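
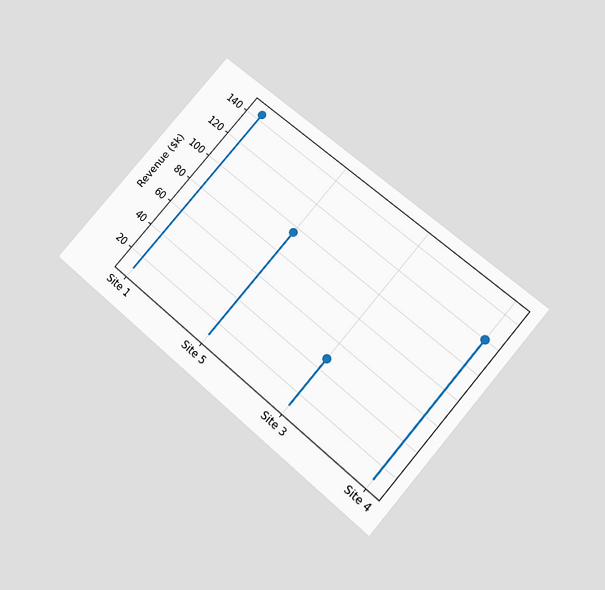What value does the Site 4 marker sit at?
$120k

The chart is tilted about 40° clockwise and viewed slightly from below. The Site 4 marker sits at $120k.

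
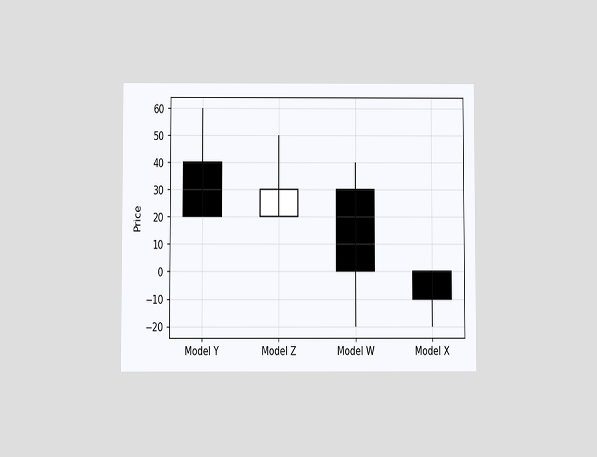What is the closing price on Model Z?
The chart is viewed slightly from below. The Model Z candle closes at 30.

30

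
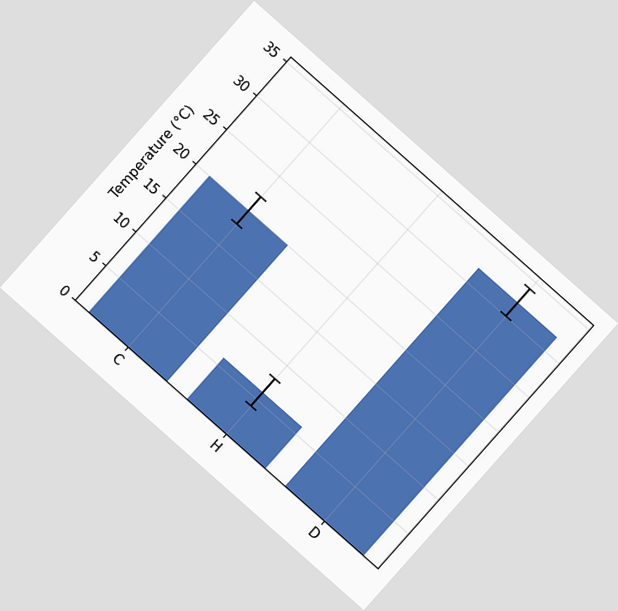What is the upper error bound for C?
22°C

The chart is tilted about 42° clockwise. The C bar's upper whisker reaches 22°C.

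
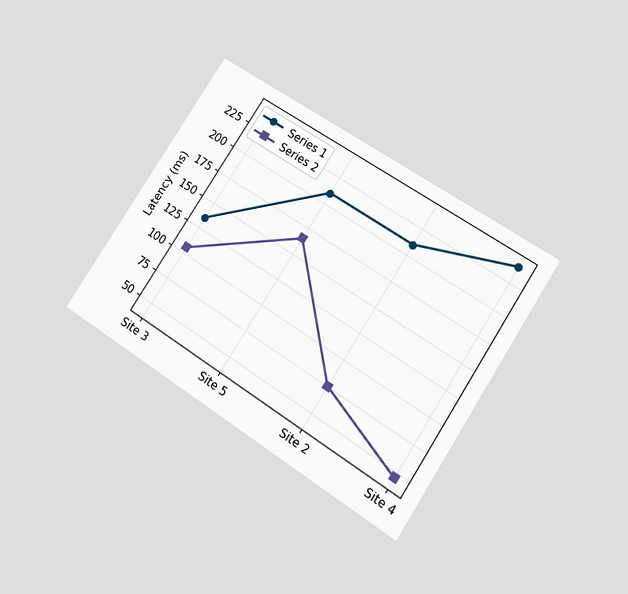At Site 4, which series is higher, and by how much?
The chart is tilted about 33° clockwise and viewed slightly from below. At Site 4, Series 1 sits above the other line by 195ms.

Series 1, by 195ms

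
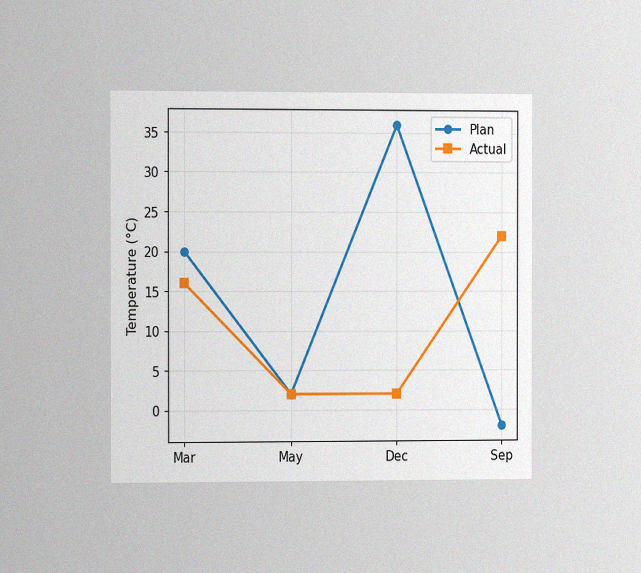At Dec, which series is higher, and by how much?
Plan, by 34°C

The chart is viewed slightly from the left, with some photo noise. At Dec, Plan sits above the other line by 34°C.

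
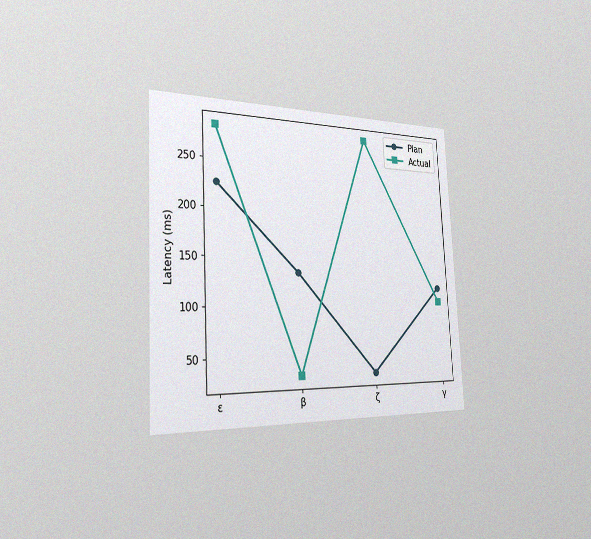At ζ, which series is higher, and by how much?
The chart is tilted about 3° counter-clockwise and viewed slightly from the left, with some photo noise. At ζ, Actual sits above the other line by 255ms.

Actual, by 255ms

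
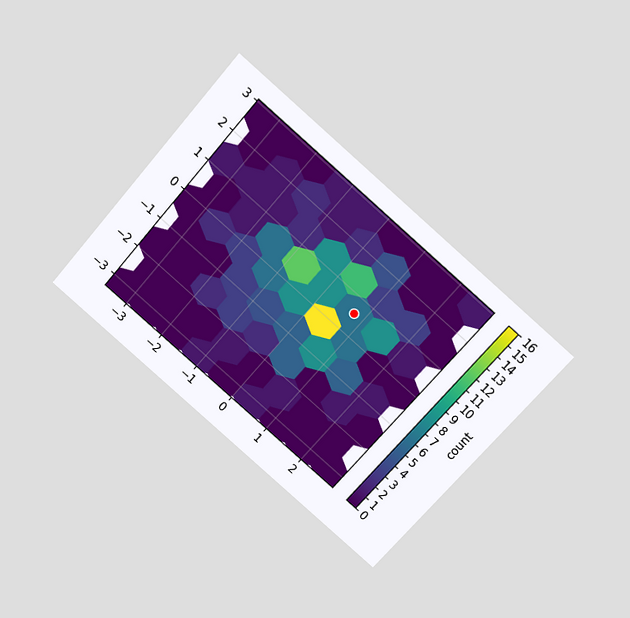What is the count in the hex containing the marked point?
6

The chart is tilted about 41° clockwise and viewed slightly from above. The marked hex reads 6 on the colorbar.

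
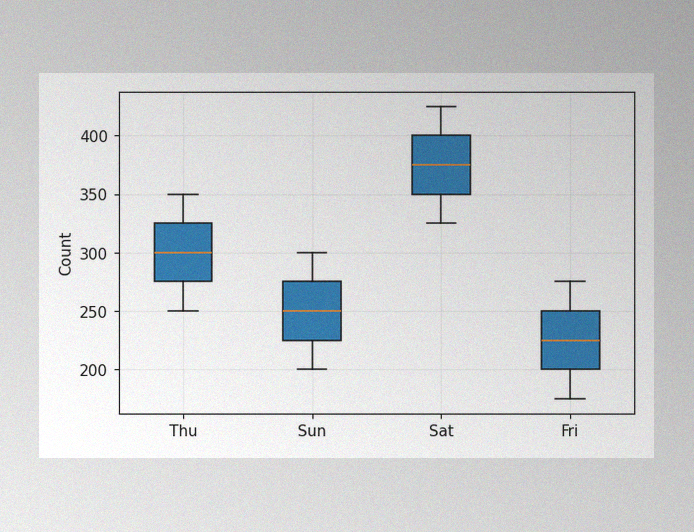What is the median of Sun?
The image has some photo noise and uneven lighting. The median line in the Sun box sits at 250.

250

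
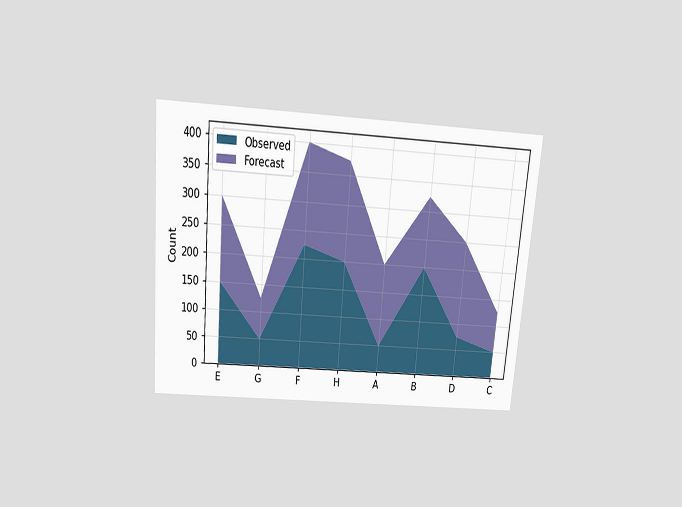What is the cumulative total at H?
The chart is tilted about 5° clockwise and viewed slightly from above. The stacked total at H reaches 375.

375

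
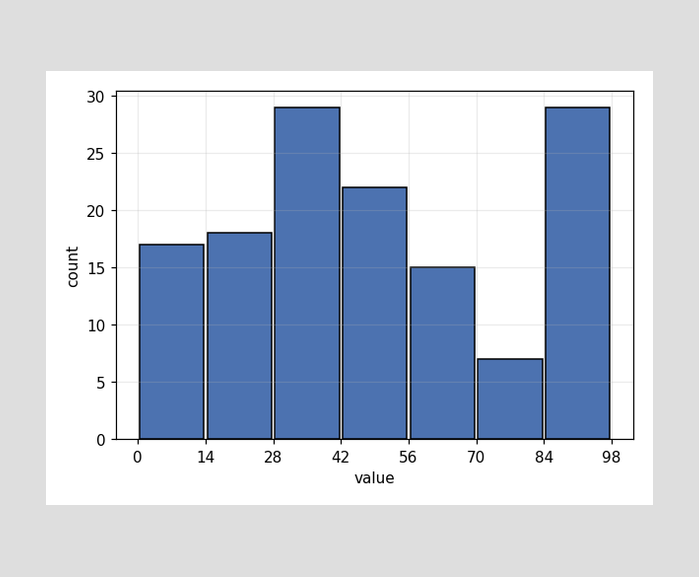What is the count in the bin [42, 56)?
The [42, 56) bin has height 22.

22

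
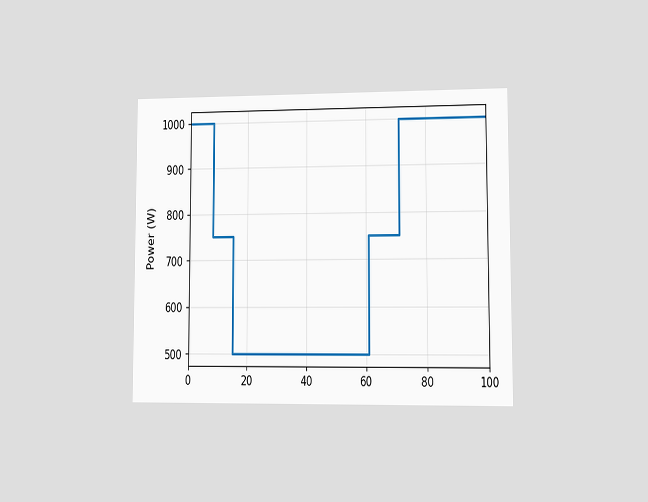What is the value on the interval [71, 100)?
1000W

The chart is viewed at a slight angle. On [71, 100) the step sits at 1000W.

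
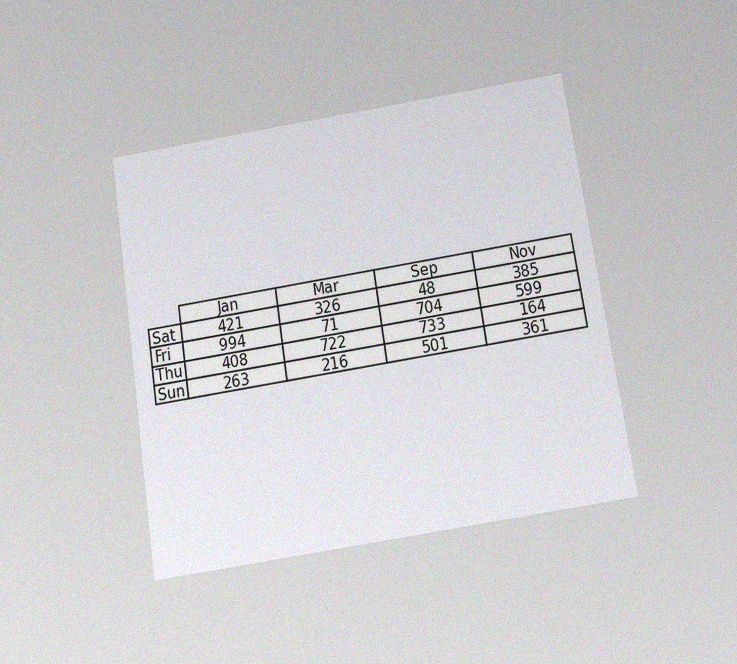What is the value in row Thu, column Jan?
408

The chart is tilted about 9° counter-clockwise and viewed slightly from below, with some photo noise. The (Thu, Jan) cell reads 408.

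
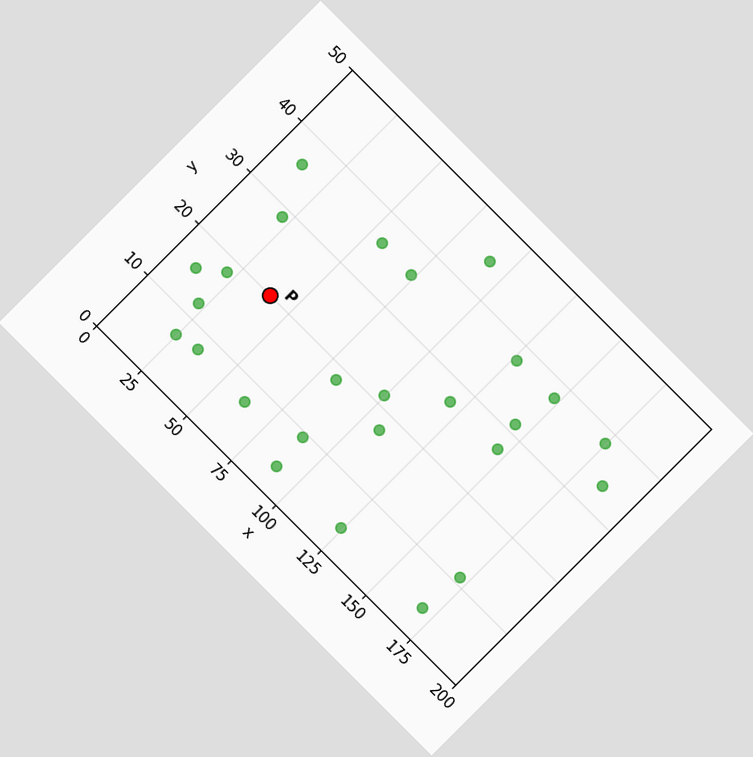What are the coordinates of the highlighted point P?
The chart is tilted about 45° clockwise. Following the gridlines from P to each axis, P sits at (40, 20).

(40, 20)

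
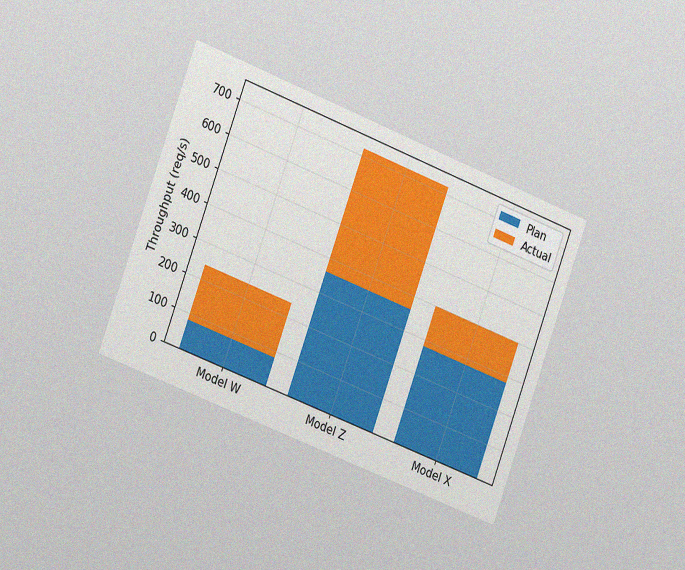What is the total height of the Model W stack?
The chart is tilted about 20° clockwise and viewed slightly from the left, with some photo noise. The Model W stack's top reaches 240req/s on the y-axis.

240req/s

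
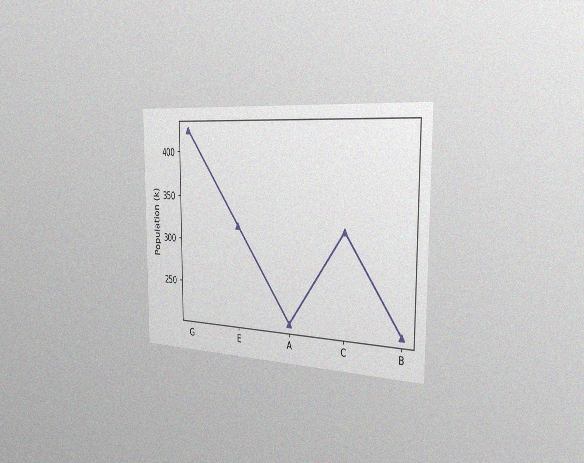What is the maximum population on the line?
The chart is viewed slightly from the right, with some photo noise. The highest point is at G, and reading across to the y-axis gives 424k.

424k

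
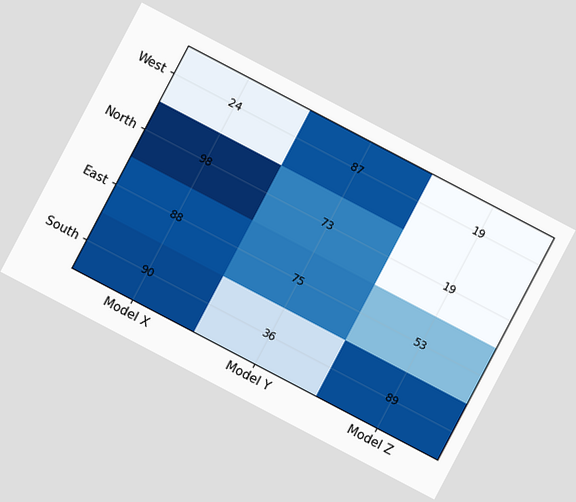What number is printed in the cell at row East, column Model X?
The chart is tilted about 28° clockwise. The (East, Model X) cell reads 88.

88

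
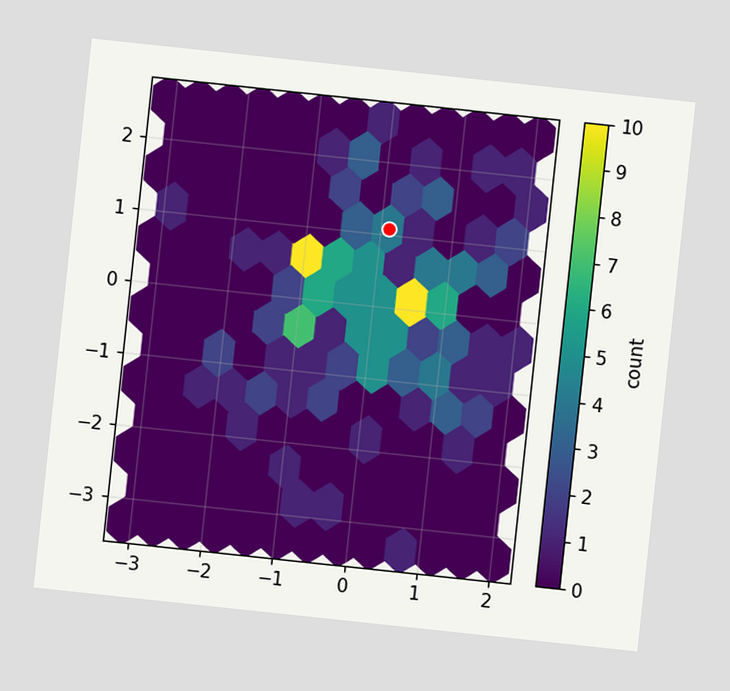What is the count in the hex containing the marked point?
The chart is tilted about 6° clockwise. The marked hex reads 4 on the colorbar.

4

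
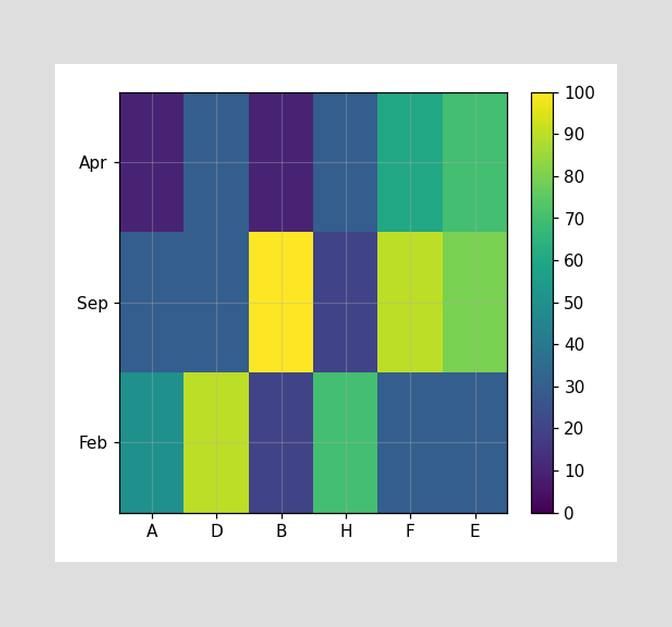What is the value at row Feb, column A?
50

Matching cell (Feb, A) against the colorbar gives 50.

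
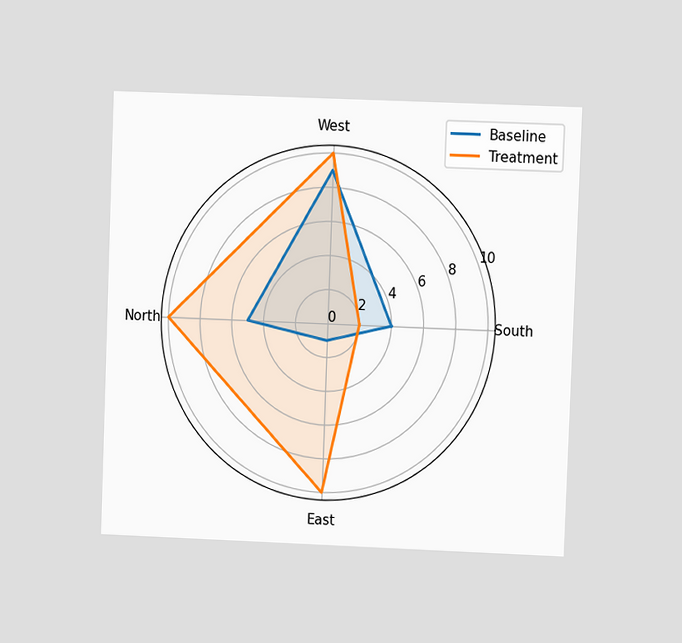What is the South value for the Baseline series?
4

The chart is tilted about 2° clockwise and viewed at a slight angle. On the South axis, Baseline reaches 4.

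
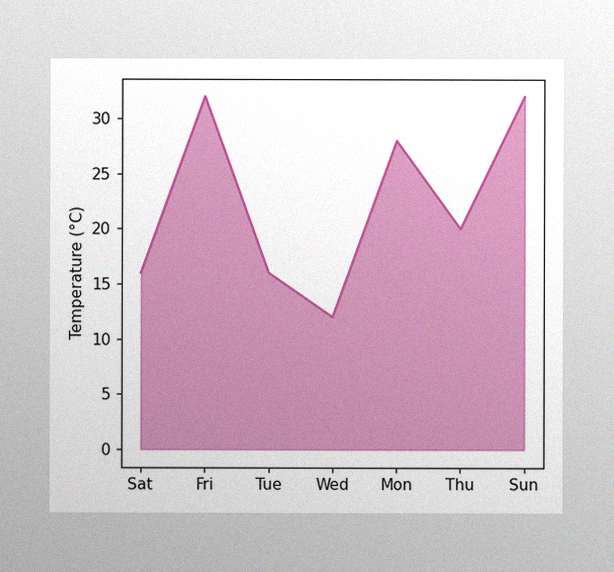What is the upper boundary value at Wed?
The image has some photo noise and uneven lighting. At Wed the upper boundary is at 12°C.

12°C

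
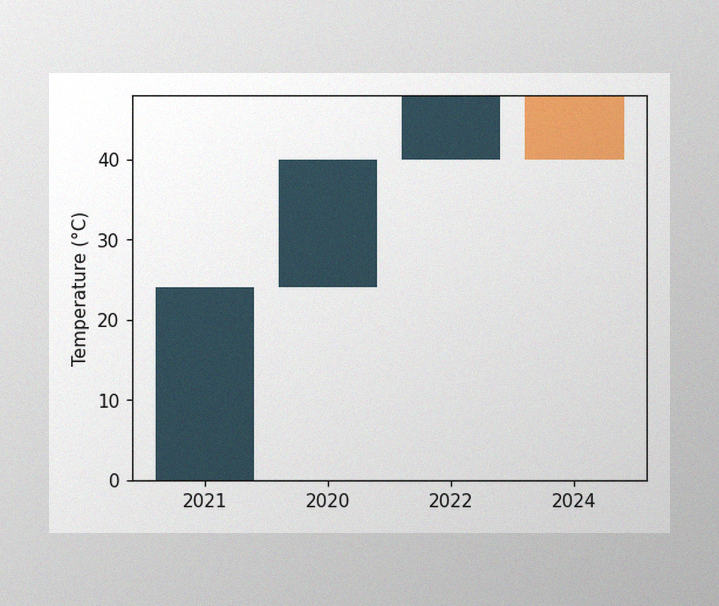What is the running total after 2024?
The image has some photo noise and uneven lighting. After 2024 the running total reaches 40°C.

40°C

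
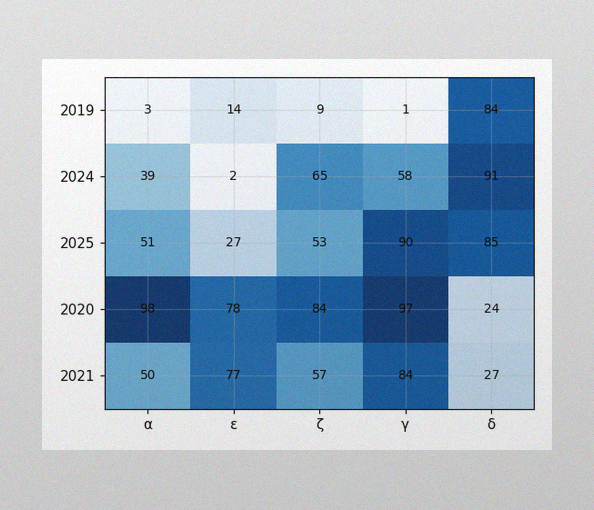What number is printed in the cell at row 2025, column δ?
The image has some photo noise and uneven lighting. The (2025, δ) cell reads 85.

85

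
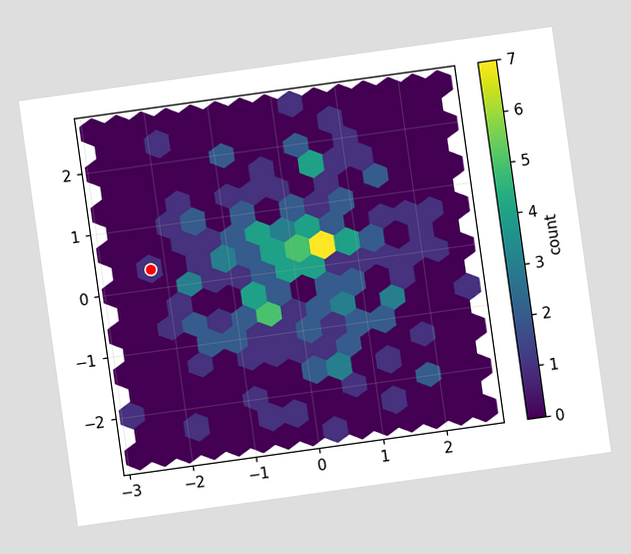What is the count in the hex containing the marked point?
The chart is tilted about 8° counter-clockwise. The marked hex reads 1 on the colorbar.

1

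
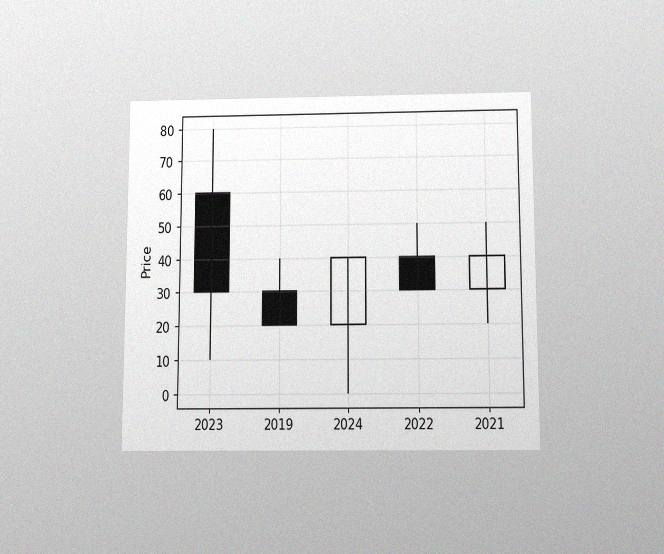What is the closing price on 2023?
30

The chart is viewed slightly from below, with some photo noise. The 2023 candle closes at 30.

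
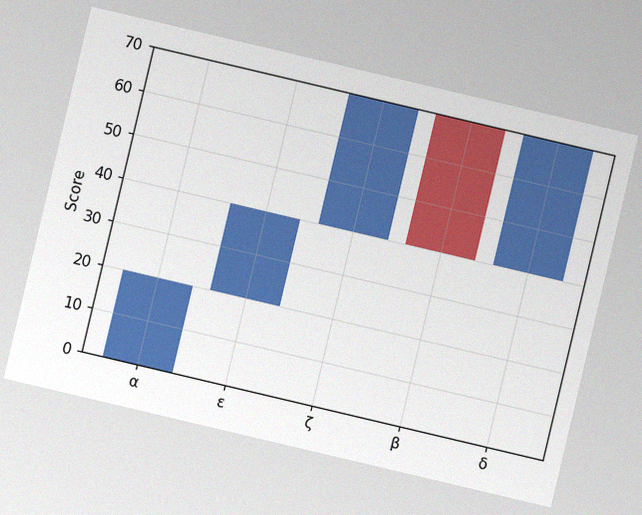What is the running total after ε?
The chart is tilted about 13° clockwise, with some photo noise. After ε the running total reaches 40.

40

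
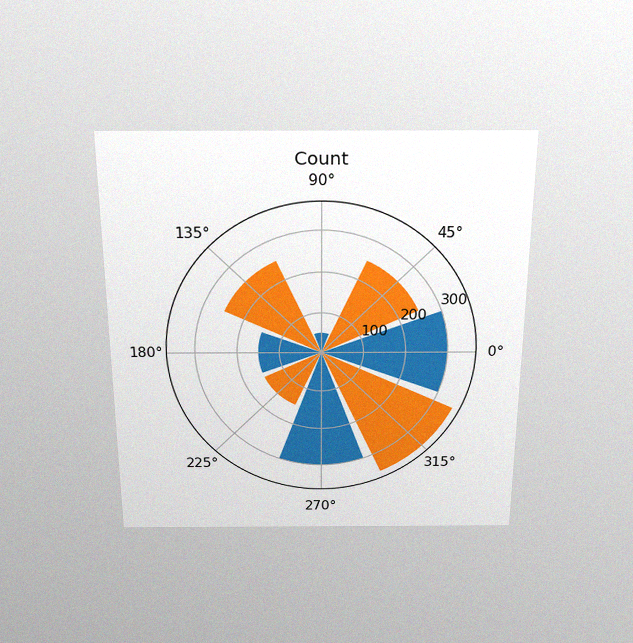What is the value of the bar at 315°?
The chart is viewed slightly from above, with some photo noise. The bar at 315° reaches 350 on the radial axis.

350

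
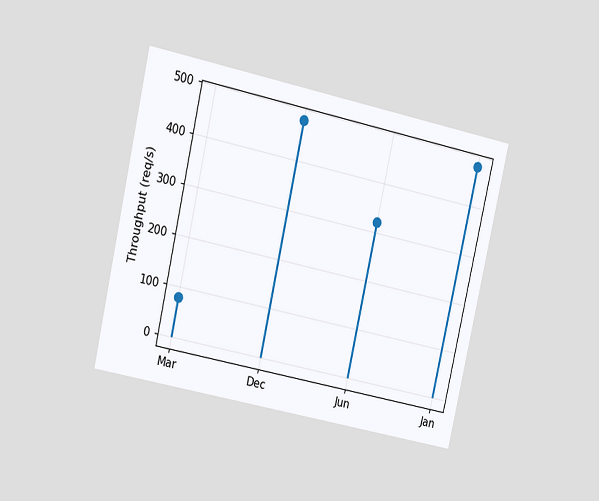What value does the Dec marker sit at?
The chart is tilted about 13° clockwise and viewed at a slight angle. The Dec marker sits at 480req/s.

480req/s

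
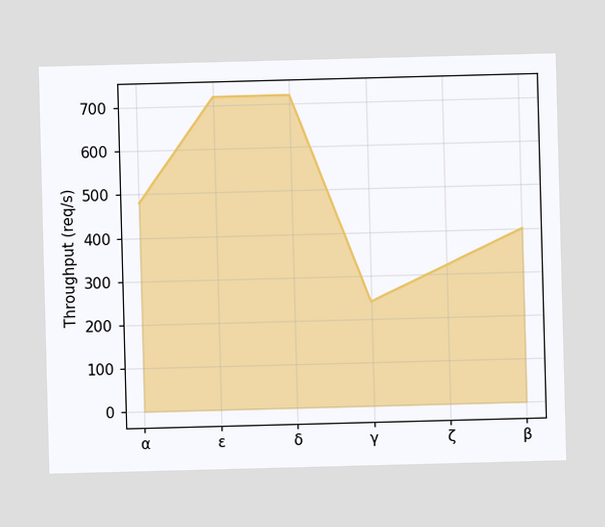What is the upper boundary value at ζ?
At ζ the upper boundary is at 320req/s.

320req/s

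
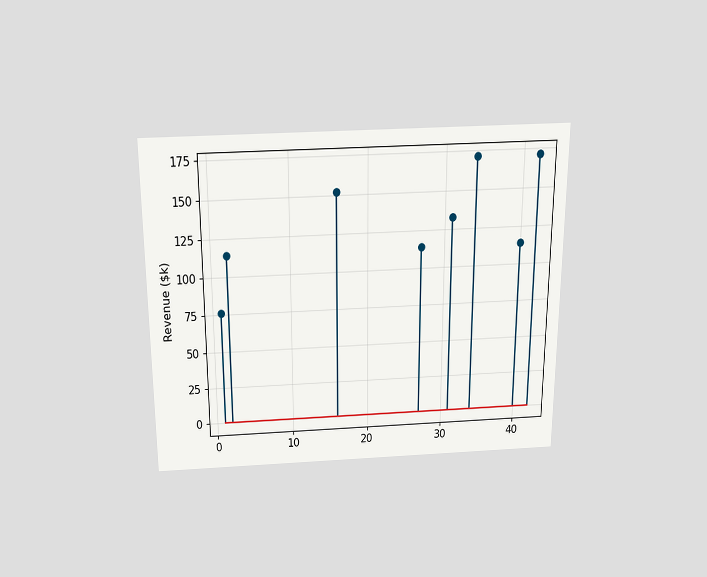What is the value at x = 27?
$114k

The chart is viewed slightly from above. The stem at x=27 reaches $114k.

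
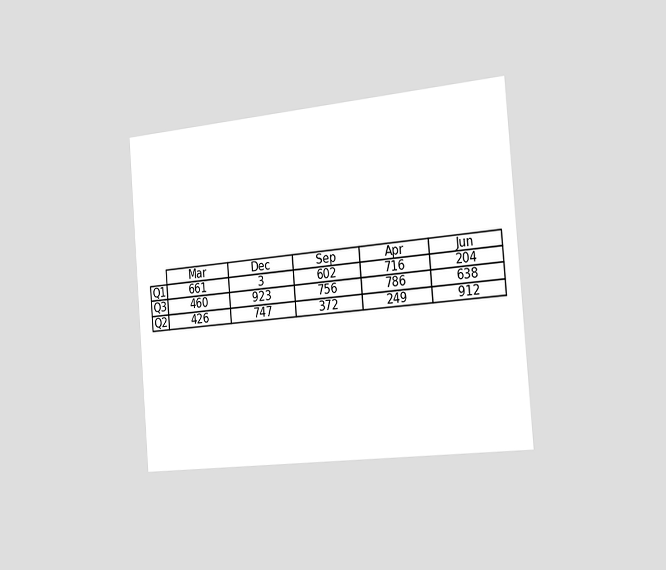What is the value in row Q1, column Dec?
The chart is tilted about 5° counter-clockwise and viewed slightly from the right. The (Q1, Dec) cell reads 3.

3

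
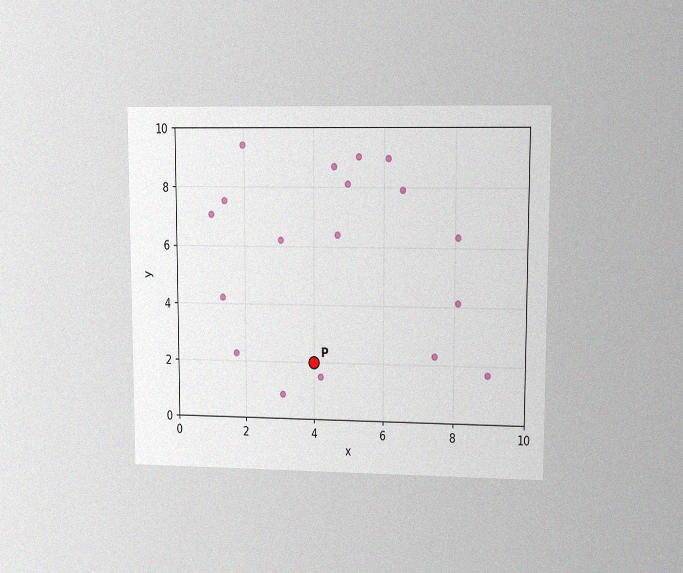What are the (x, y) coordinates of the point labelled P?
(4, 2)

The chart is viewed at a slight angle, with some photo noise. Following the gridlines from P to each axis, P sits at (4, 2).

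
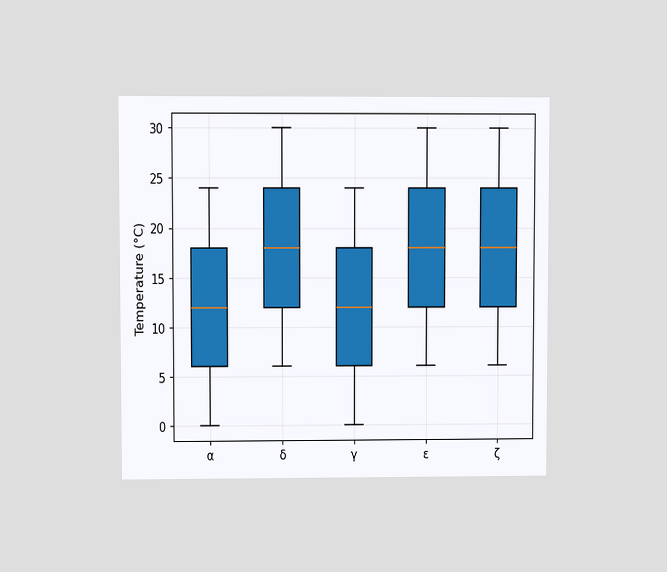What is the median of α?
12°C

The chart is viewed at a slight angle. The median line in the α box sits at 12°C.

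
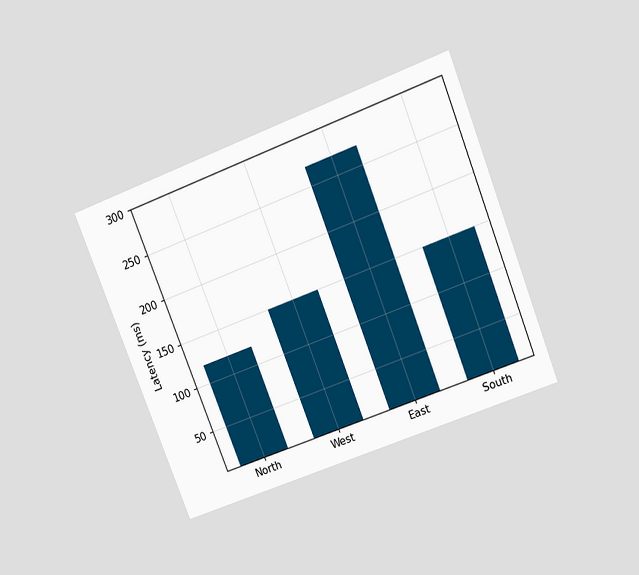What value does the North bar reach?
The chart is tilted about 21° counter-clockwise and viewed slightly from above. Reading along the chart's y-axis, the North bar reaches 120ms.

120ms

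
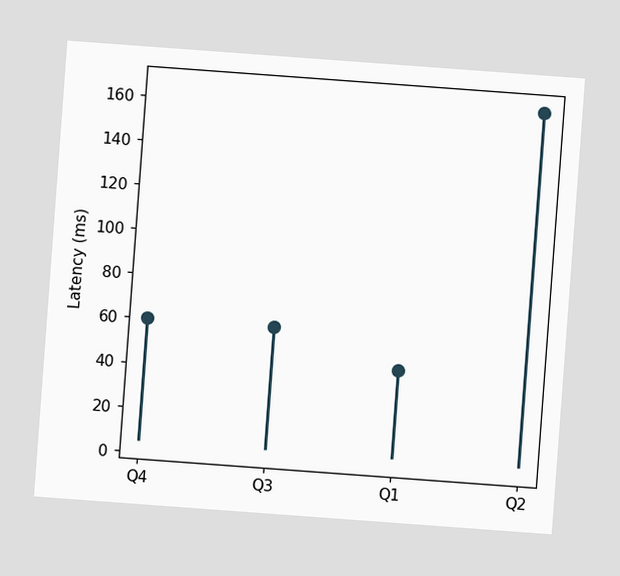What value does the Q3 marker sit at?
The chart is tilted about 4° clockwise. The Q3 marker sits at 60ms.

60ms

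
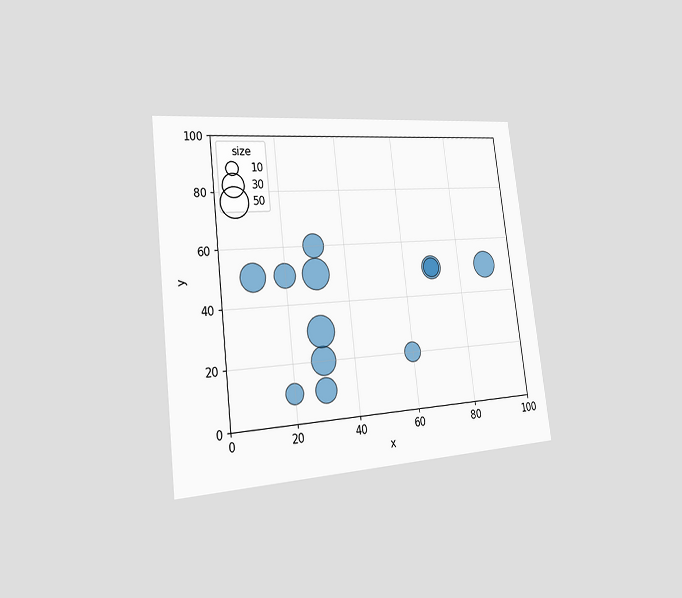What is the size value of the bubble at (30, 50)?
The chart is tilted about 7° counter-clockwise and viewed slightly from the left. Matching the bubble at (30, 50) against the size legend gives 50.

50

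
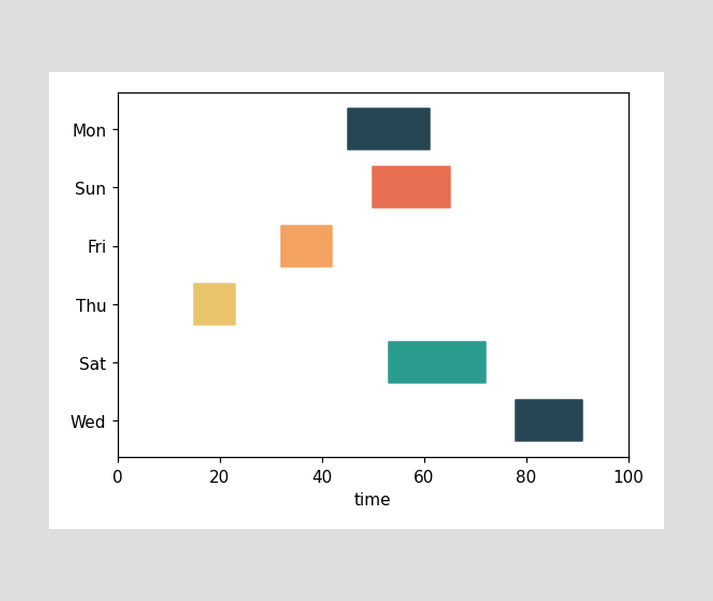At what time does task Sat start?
The Sat bar begins at t=53.

53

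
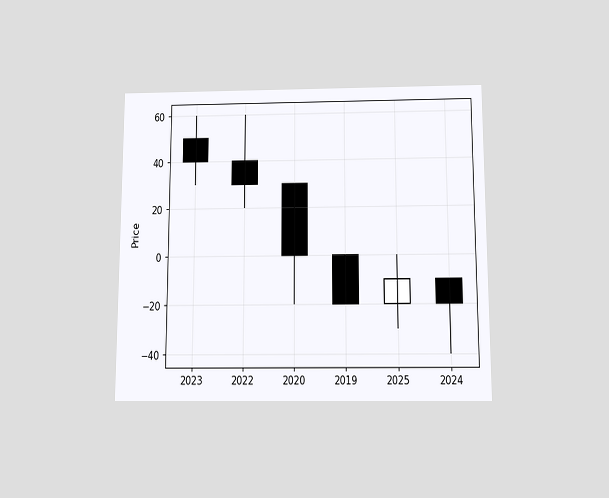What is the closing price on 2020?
The chart is viewed slightly from below. The 2020 candle closes at 0.

0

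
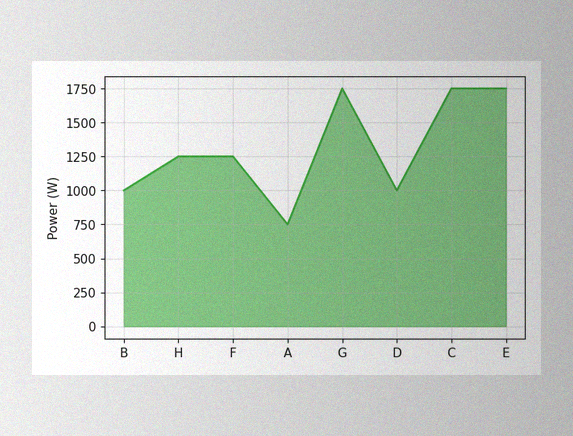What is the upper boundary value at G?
The image has some photo noise and uneven lighting. At G the upper boundary is at 1750W.

1750W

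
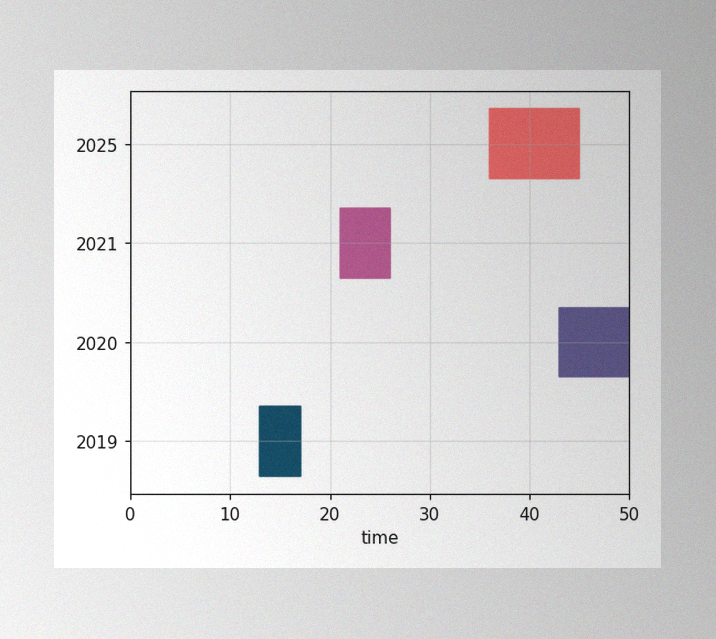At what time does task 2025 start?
The image has some photo noise and uneven lighting. The 2025 bar begins at t=36.

36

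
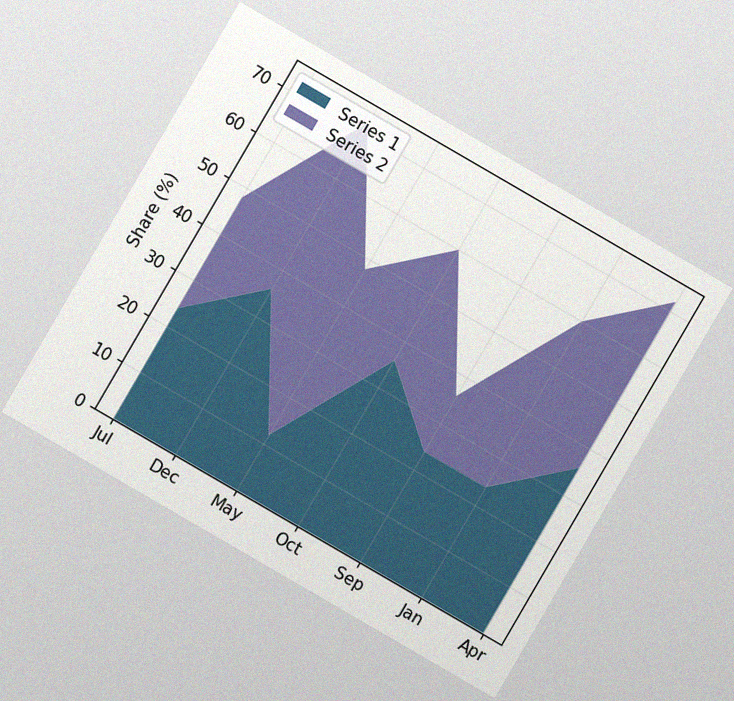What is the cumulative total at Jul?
48%

The chart is tilted about 30° clockwise, with some photo noise. The stacked total at Jul reaches 48%.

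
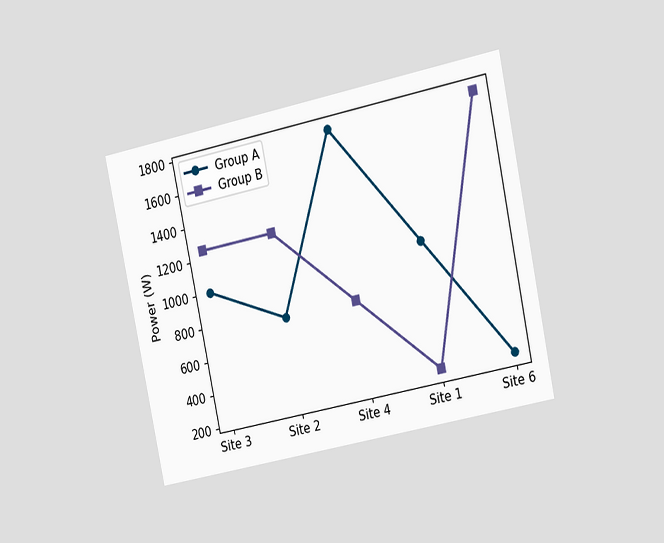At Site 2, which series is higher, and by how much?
Group B, by 500W

The chart is tilted about 12° counter-clockwise and viewed slightly from the right. At Site 2, Group B sits above the other line by 500W.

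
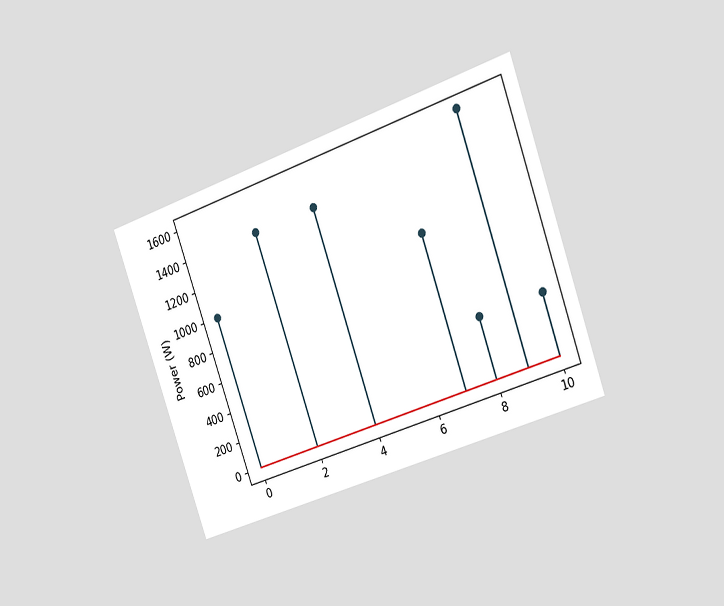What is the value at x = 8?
400W

The chart is tilted about 19° counter-clockwise and viewed slightly from the right. The stem at x=8 reaches 400W.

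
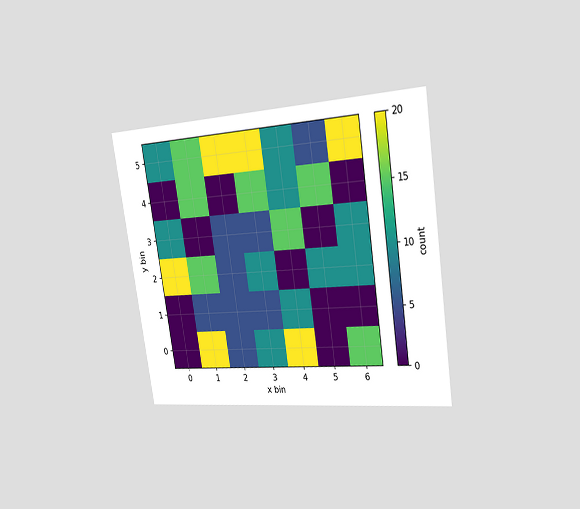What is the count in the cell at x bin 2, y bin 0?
5

The chart is tilted about 8° counter-clockwise and viewed slightly from the right. Matching the cell (2, 0) against the colorbar gives 5.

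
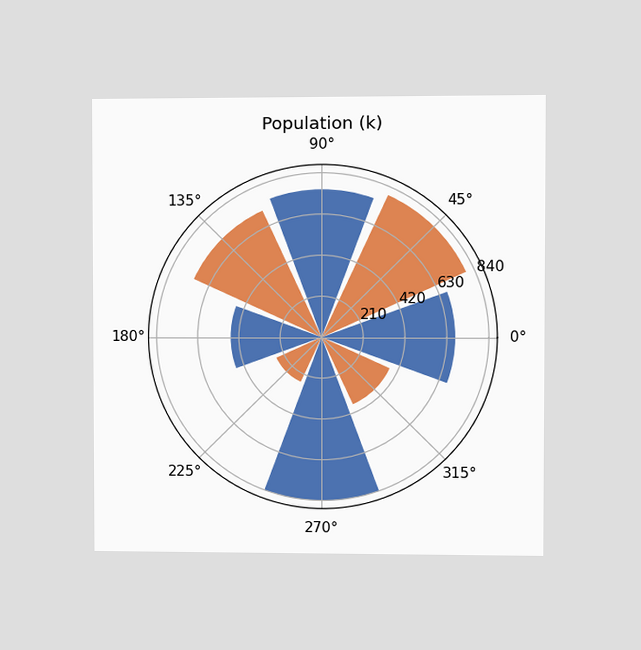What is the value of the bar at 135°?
The chart is viewed at a slight angle. The bar at 135° reaches 714k on the radial axis.

714k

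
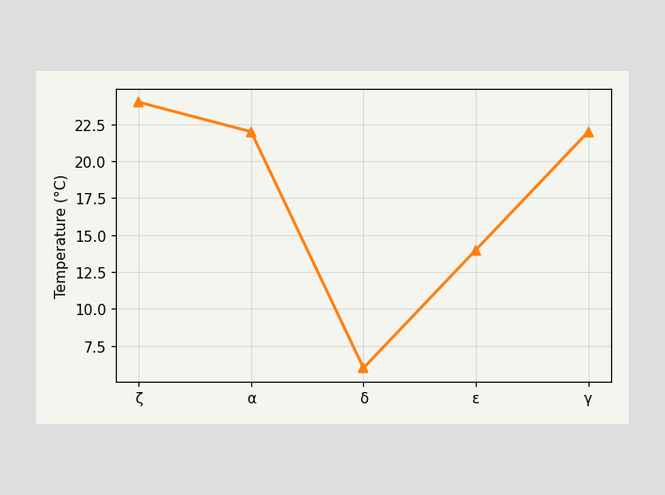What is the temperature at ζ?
24°C

At ζ, the line is at 24°C.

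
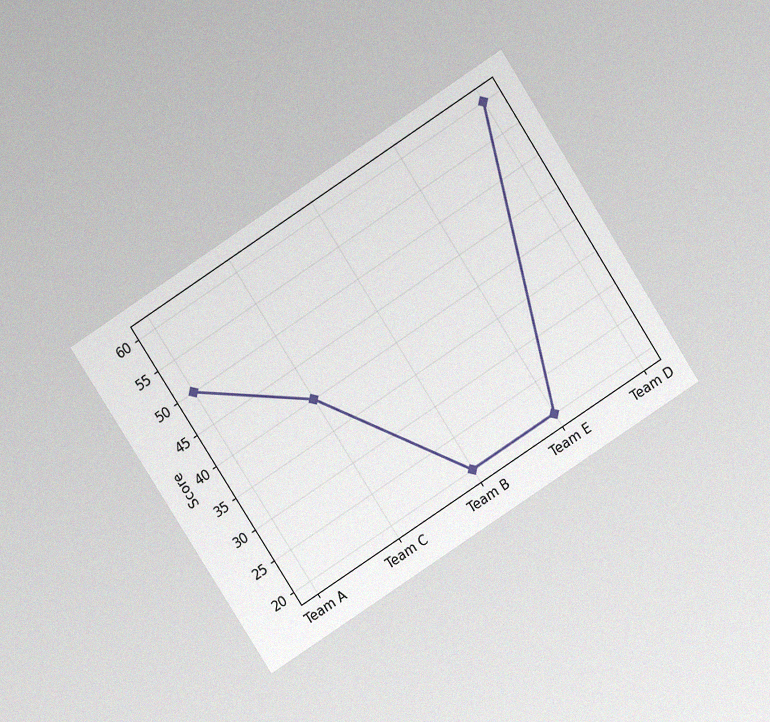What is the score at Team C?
40

The chart is tilted about 33° counter-clockwise and viewed slightly from above, with some photo noise. At Team C, the line is at 40.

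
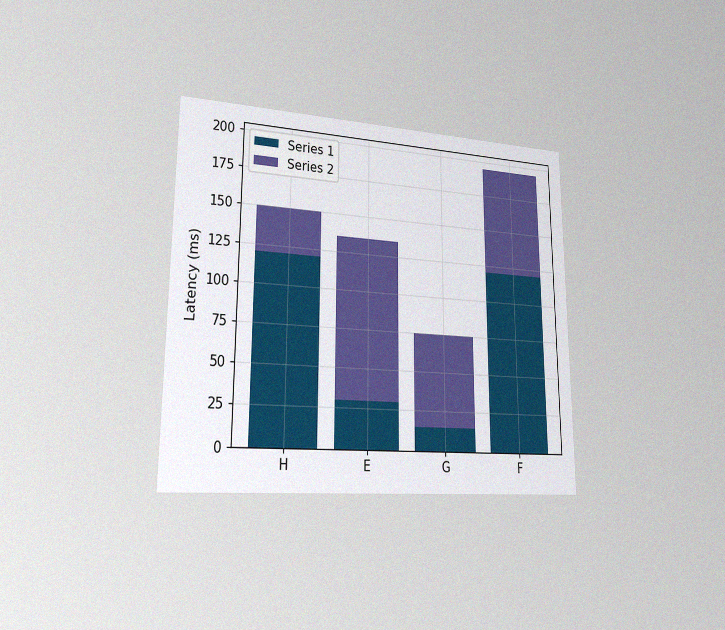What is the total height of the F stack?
195ms

The chart is viewed slightly from the left, with some photo noise. The F stack's top reaches 195ms on the y-axis.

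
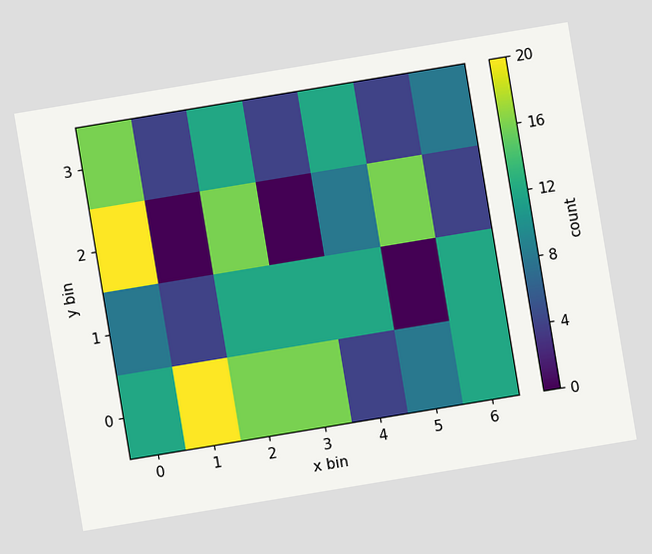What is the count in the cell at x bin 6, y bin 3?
8

The chart is tilted about 9° counter-clockwise. Matching the cell (6, 3) against the colorbar gives 8.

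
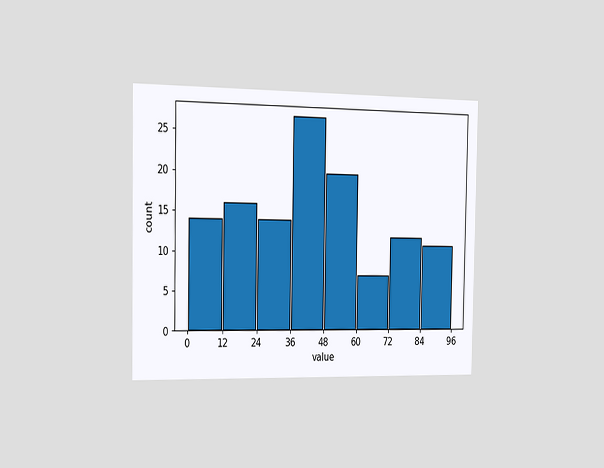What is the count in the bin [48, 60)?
20

The chart is viewed slightly from the left. The [48, 60) bin has height 20.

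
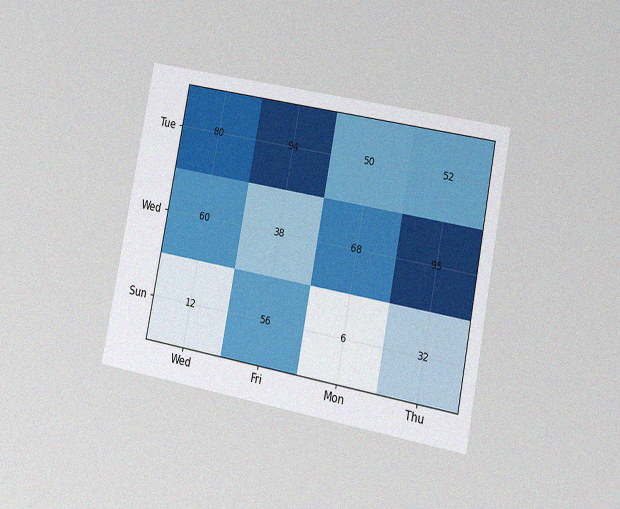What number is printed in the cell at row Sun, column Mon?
The chart is tilted about 11° clockwise and viewed at a slight angle, with some photo noise. The (Sun, Mon) cell reads 6.

6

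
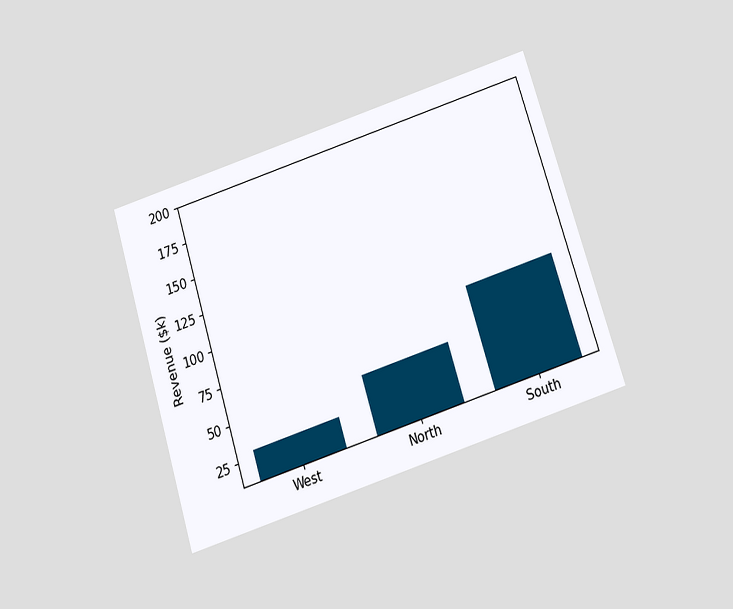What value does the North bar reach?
The chart is tilted about 17° counter-clockwise and viewed slightly from below. Reading along the chart's y-axis, the North bar reaches $50k.

$50k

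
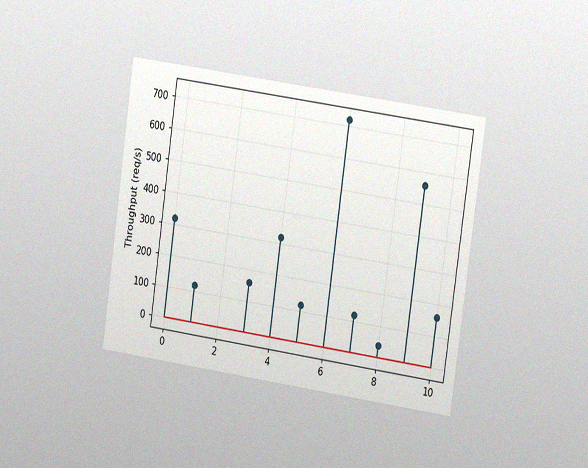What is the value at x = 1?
120req/s

The chart is tilted about 8° clockwise and viewed slightly from the right, with some photo noise. The stem at x=1 reaches 120req/s.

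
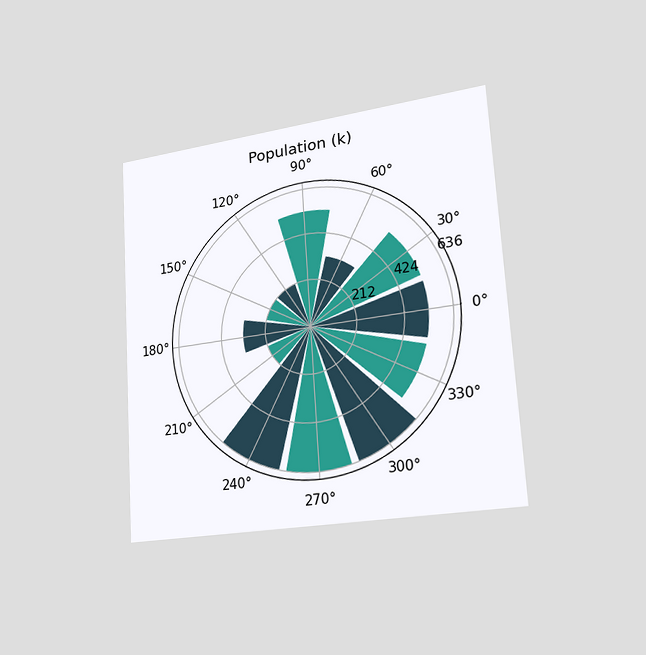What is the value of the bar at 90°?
530k

The chart is tilted about 3° counter-clockwise and viewed slightly from the right. The bar at 90° reaches 530k on the radial axis.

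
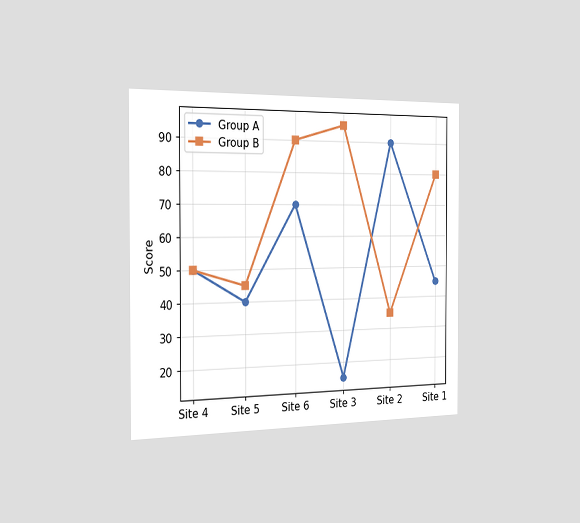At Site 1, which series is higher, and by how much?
Group B, by 35

The chart is viewed slightly from the left. At Site 1, Group B sits above the other line by 35.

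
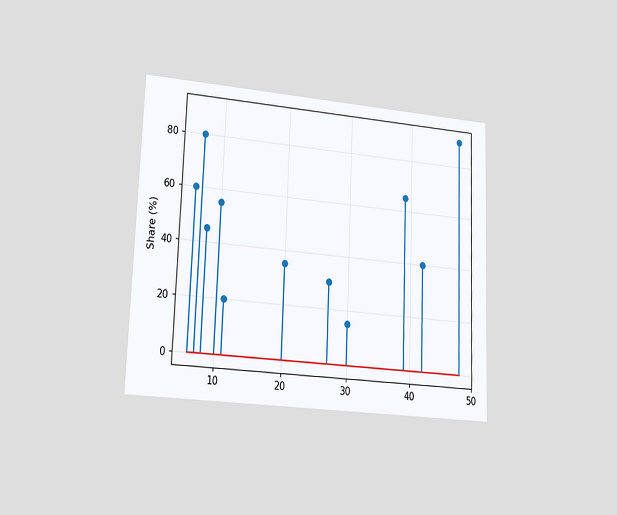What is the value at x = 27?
30%

The chart is tilted about 2° clockwise and viewed at a slight angle. The stem at x=27 reaches 30%.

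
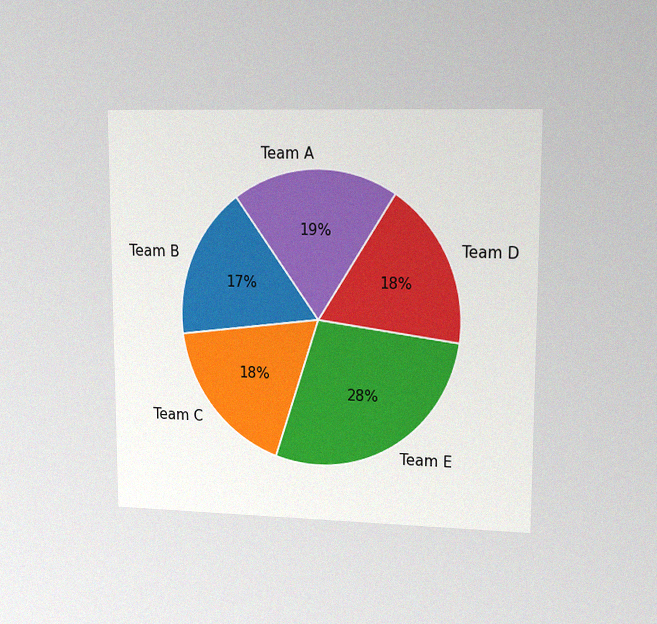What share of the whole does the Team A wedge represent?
The chart is viewed at a slight angle, with some photo noise. The Team A slice takes up 19% of the pie.

19%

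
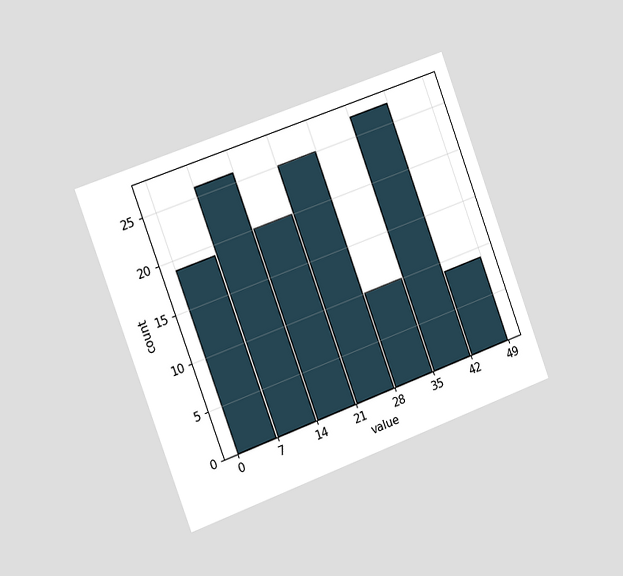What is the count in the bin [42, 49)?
The chart is tilted about 20° counter-clockwise and viewed slightly from the left. The [42, 49) bin has height 9.

9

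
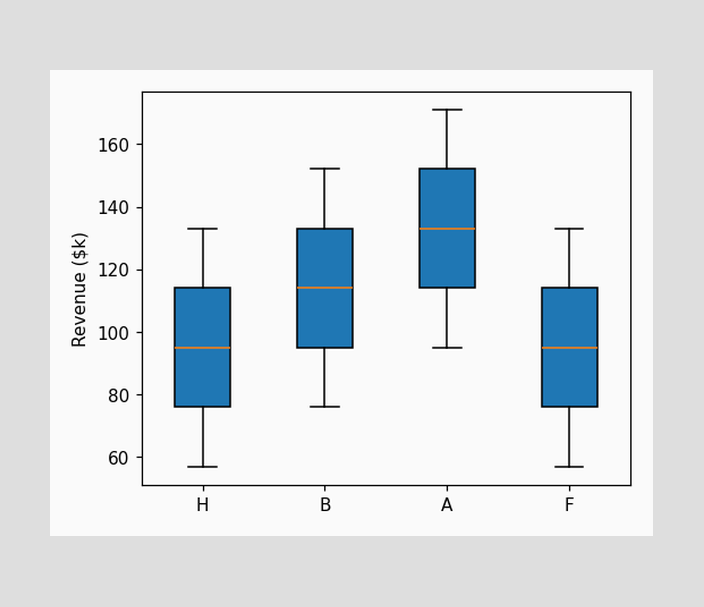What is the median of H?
The median line in the H box sits at $95k.

$95k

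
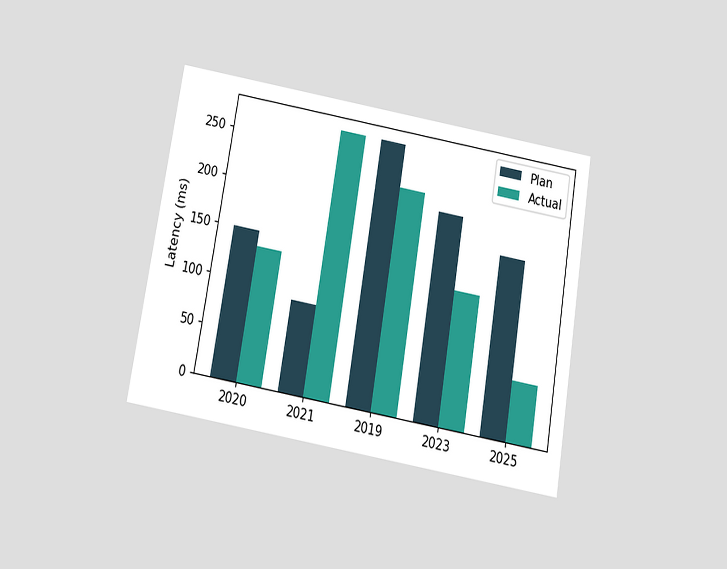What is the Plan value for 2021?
90ms

The chart is tilted about 10° clockwise and viewed slightly from below. The Plan bar at 2021 reaches 90ms on the y-axis.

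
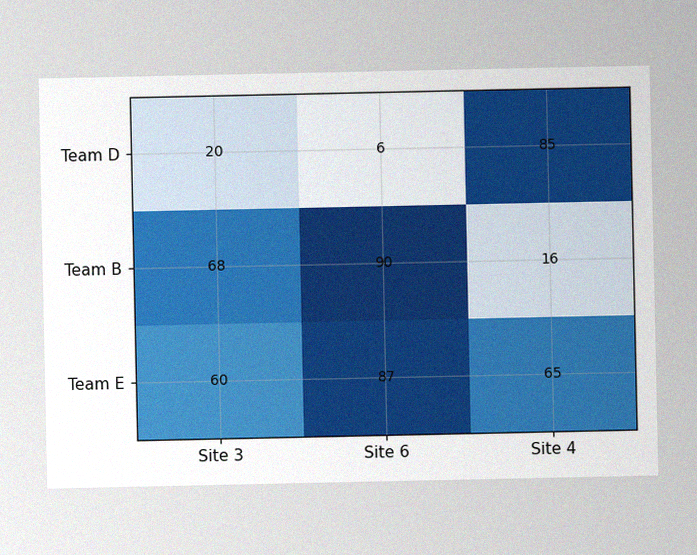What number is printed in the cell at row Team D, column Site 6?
The image has some photo noise and uneven lighting. The (Team D, Site 6) cell reads 6.

6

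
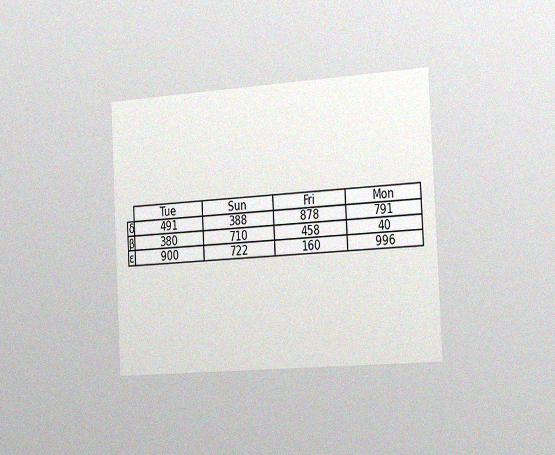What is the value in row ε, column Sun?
722

The chart is tilted about 3° counter-clockwise and viewed slightly from the right, with some photo noise. The (ε, Sun) cell reads 722.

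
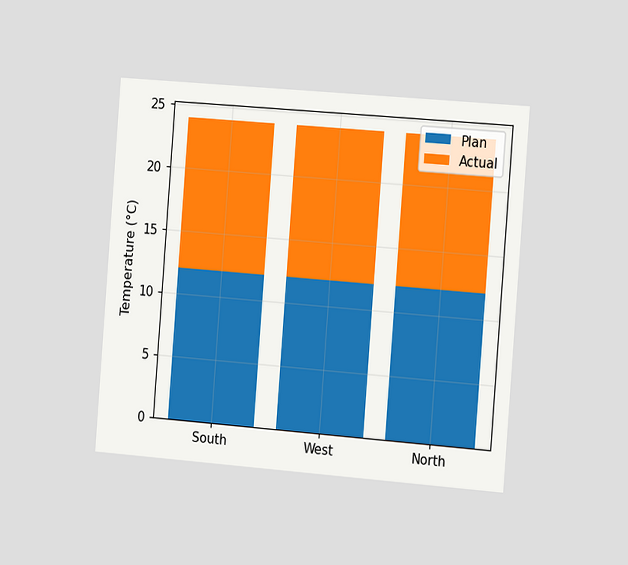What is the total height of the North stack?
24°C

The chart is tilted about 4° clockwise and viewed slightly from the right. The North stack's top reaches 24°C on the y-axis.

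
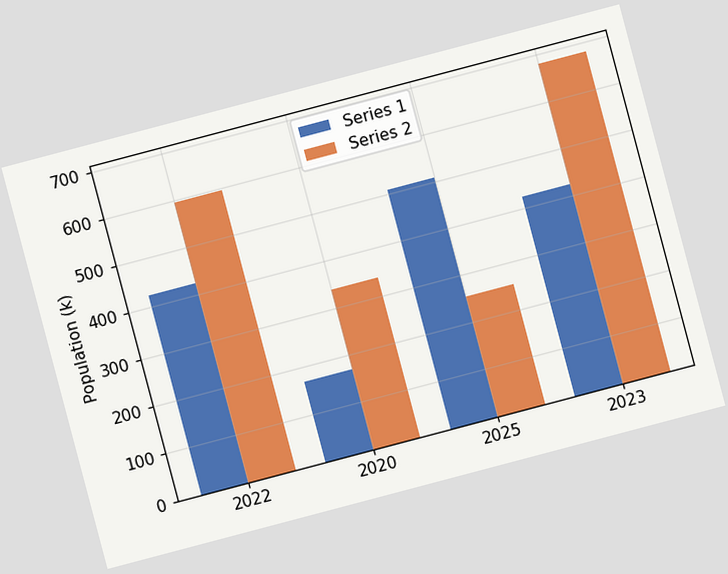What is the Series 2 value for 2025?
255k

The chart is tilted about 15° counter-clockwise. The Series 2 bar at 2025 reaches 255k on the y-axis.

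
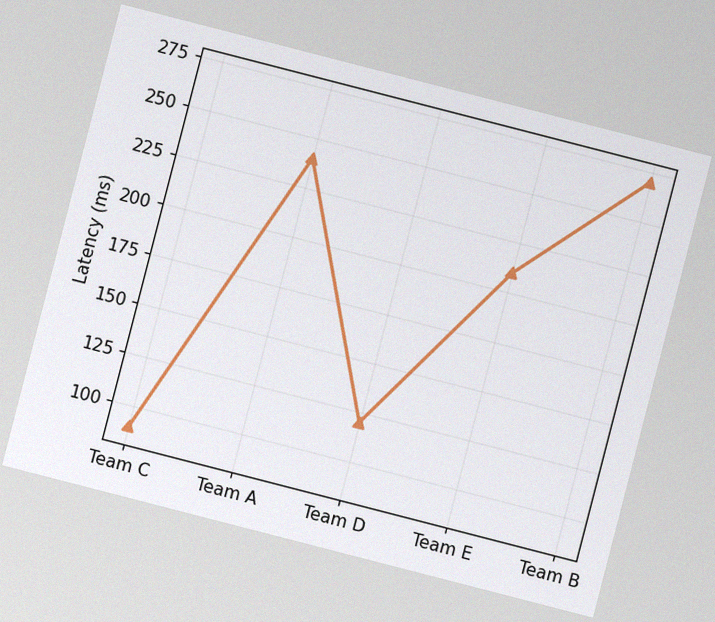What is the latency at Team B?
270ms

The chart is tilted about 14° clockwise, with some photo noise. At Team B, the line is at 270ms.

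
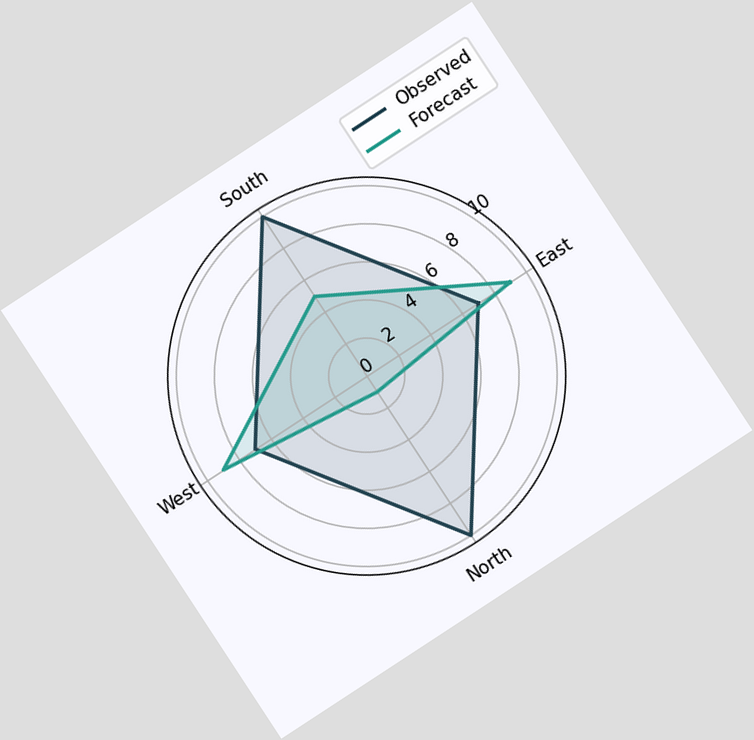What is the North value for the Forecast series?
1

The chart is tilted about 33° counter-clockwise. On the North axis, Forecast reaches 1.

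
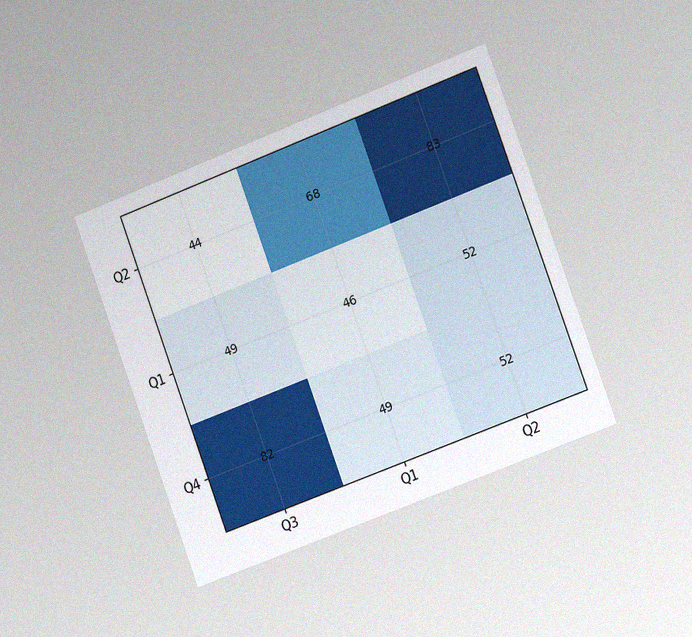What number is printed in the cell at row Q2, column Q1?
The chart is tilted about 20° counter-clockwise and viewed slightly from the right, with some photo noise. The (Q2, Q1) cell reads 68.

68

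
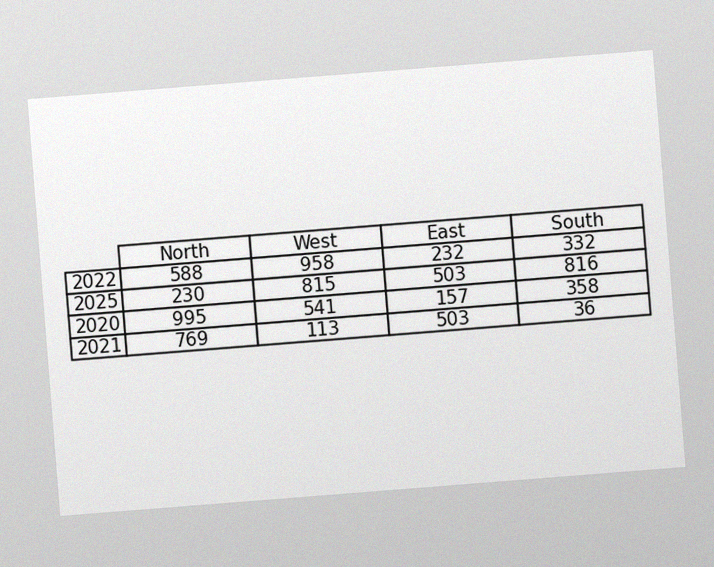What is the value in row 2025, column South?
816

The chart is tilted about 4° counter-clockwise, with some photo noise. The (2025, South) cell reads 816.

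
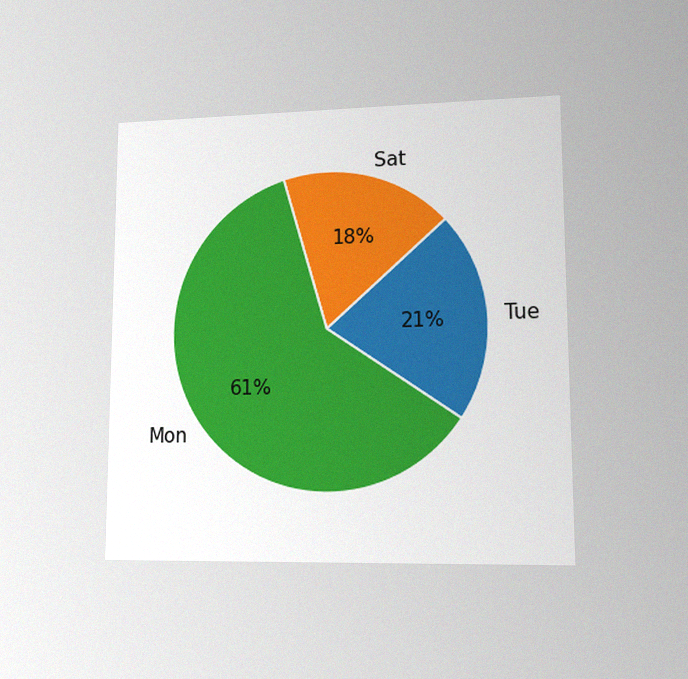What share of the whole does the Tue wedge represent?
21%

The chart is viewed at a slight angle, with some photo noise. The Tue slice takes up 21% of the pie.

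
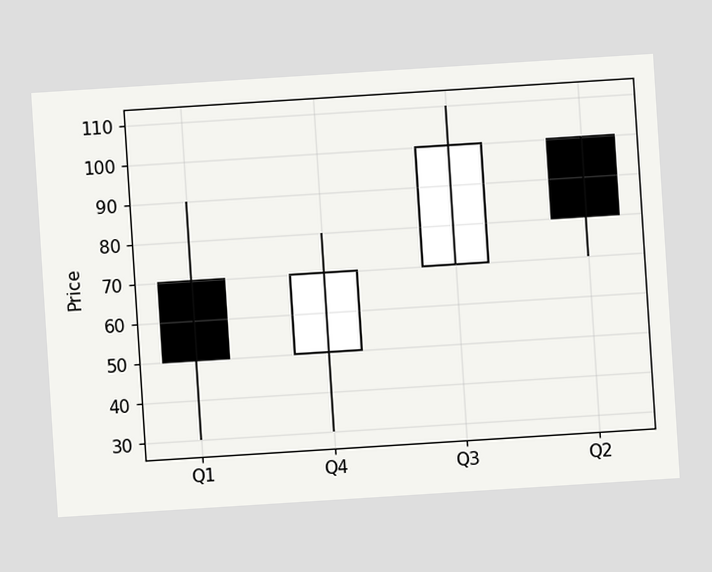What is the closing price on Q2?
80

The chart is tilted about 4° counter-clockwise. The Q2 candle closes at 80.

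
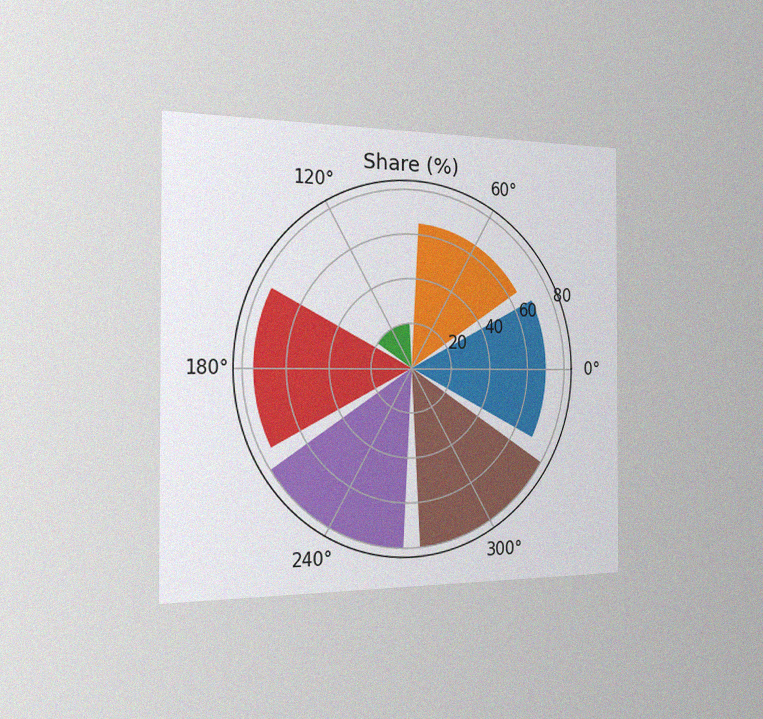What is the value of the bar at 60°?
The chart is viewed slightly from the left, with some photo noise. The bar at 60° reaches 65% on the radial axis.

65%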